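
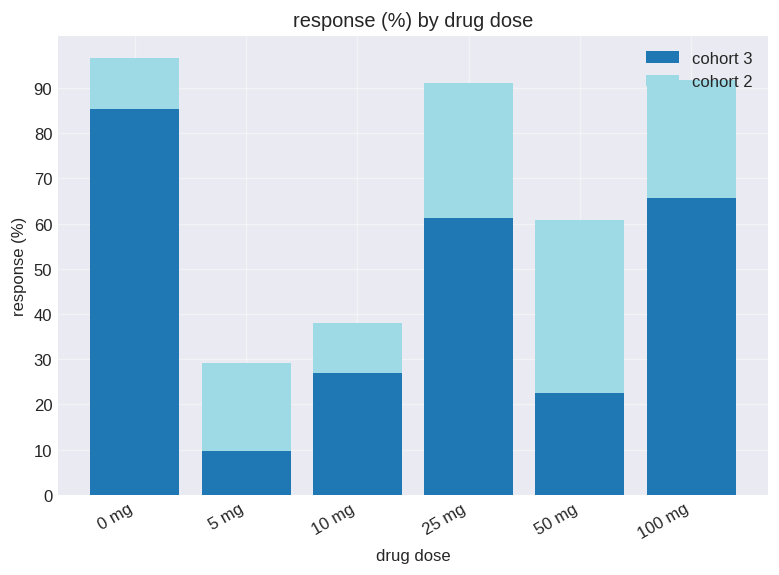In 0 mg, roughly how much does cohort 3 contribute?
≈ 90

cohort 3 top ≈ 90, bottom ≈ 0; segment ≈ 90.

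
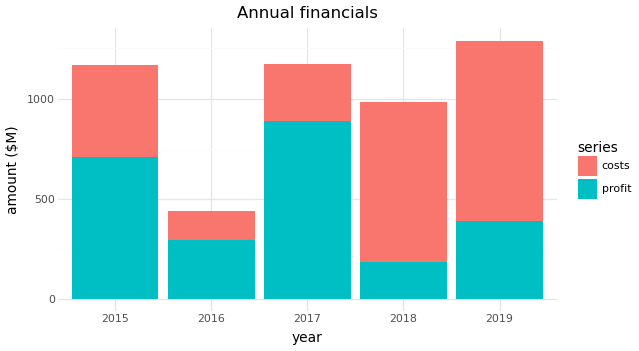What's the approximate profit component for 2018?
profit top ≈ 200, bottom ≈ 0; segment ≈ 200.

≈ 200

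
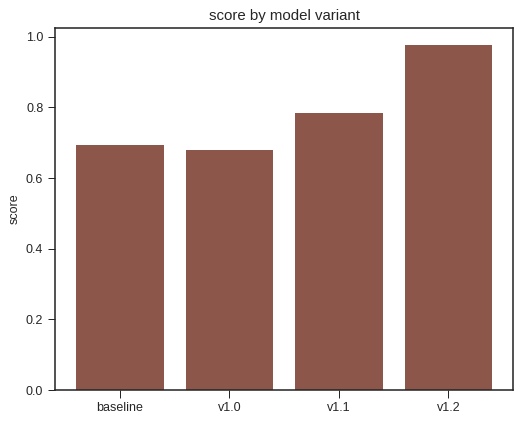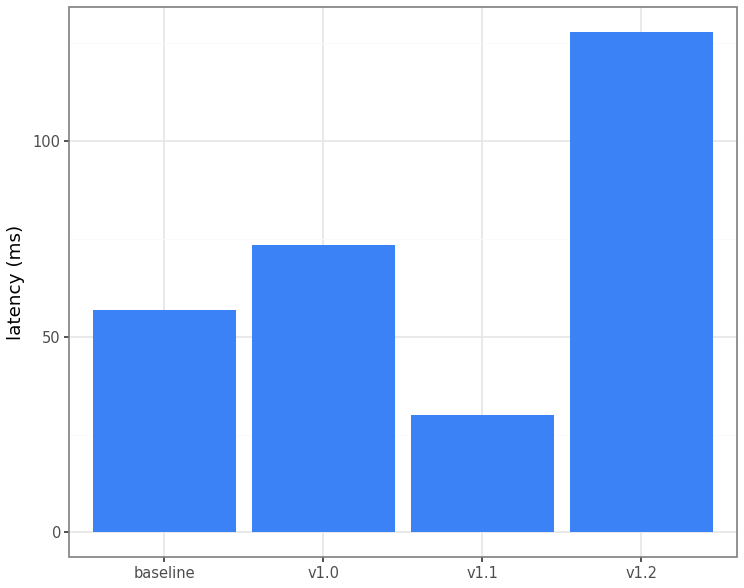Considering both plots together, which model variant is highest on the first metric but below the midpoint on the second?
Chart 2 median latency (ms) ≈ 60; below-median model variants: baseline, v1.1. Among those, v1.1 has the highest score (≈ 0.8).

v1.1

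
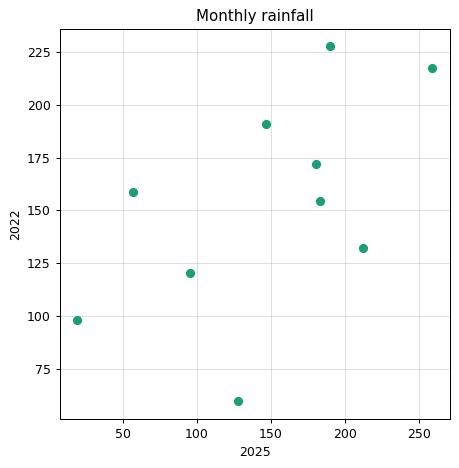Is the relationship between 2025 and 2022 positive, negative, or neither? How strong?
Points are positively correlated; moderate (|r| ≈ 0.6).

positive, moderate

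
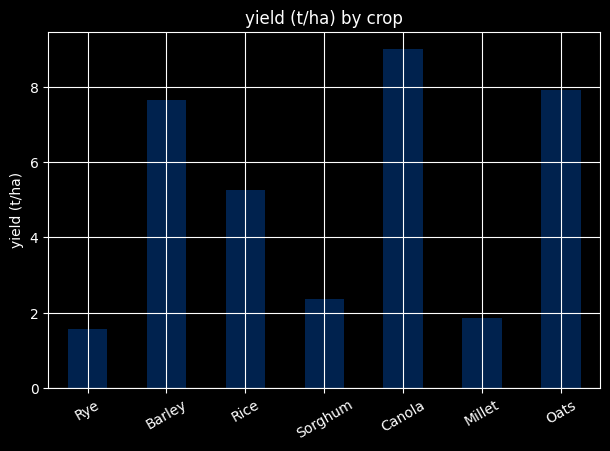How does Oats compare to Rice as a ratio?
Oats ≈ 8, Rice ≈ 5; 8/5 ≈ 1.6.

≈ 1.6×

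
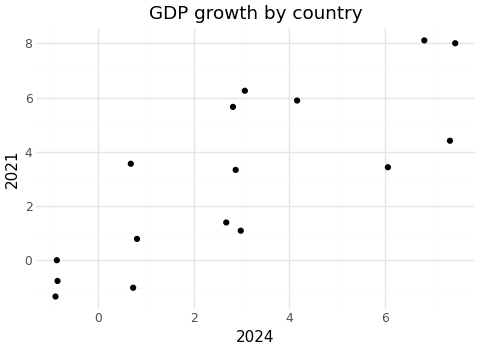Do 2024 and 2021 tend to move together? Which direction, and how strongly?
positive, strong

Points are positively correlated; strong (|r| ≈ 0.8).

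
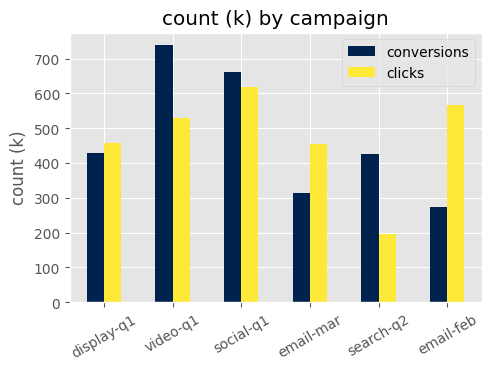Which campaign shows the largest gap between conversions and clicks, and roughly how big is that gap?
email-feb, ≈ 300 k

email-feb: conversions ≈ 300, clicks ≈ 600 → gap ≈ 300. Next-largest (search-q2) is only ≈ 200.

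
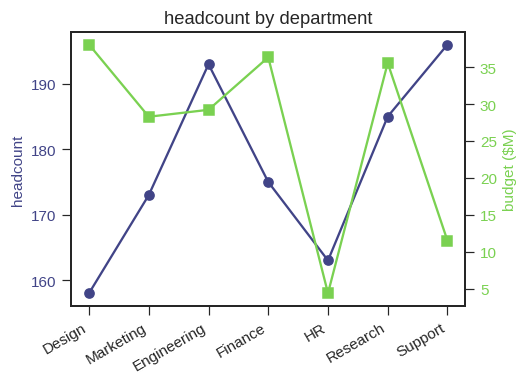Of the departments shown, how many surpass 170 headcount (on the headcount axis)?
Above 170: Marketing, Engineering, Finance, Research, Support.

5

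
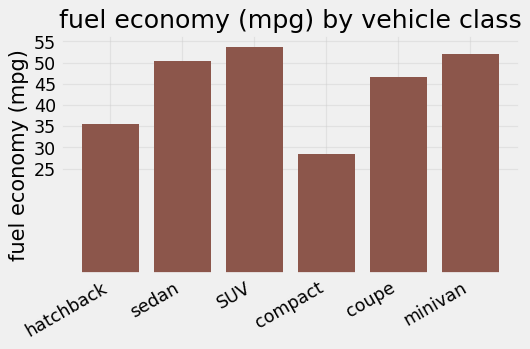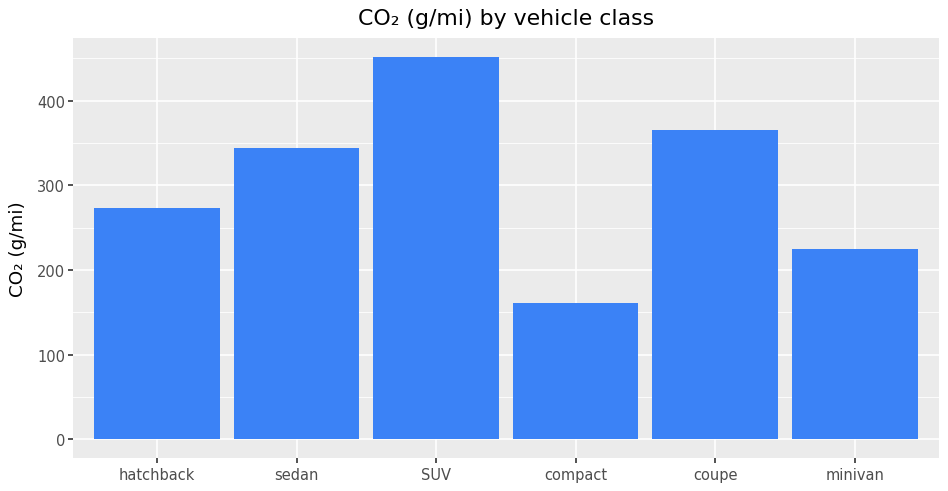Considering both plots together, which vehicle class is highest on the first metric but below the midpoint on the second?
Chart 2 median CO₂ (g/mi) ≈ 300; below-median vehicle classes: hatchback, compact, minivan. Among those, minivan has the highest fuel economy (mpg) (≈ 50).

minivan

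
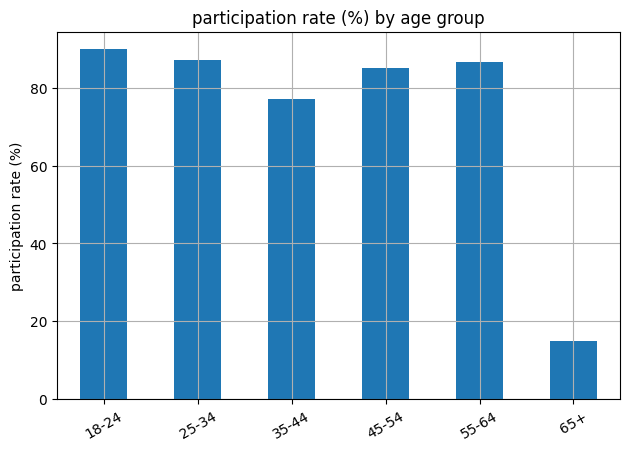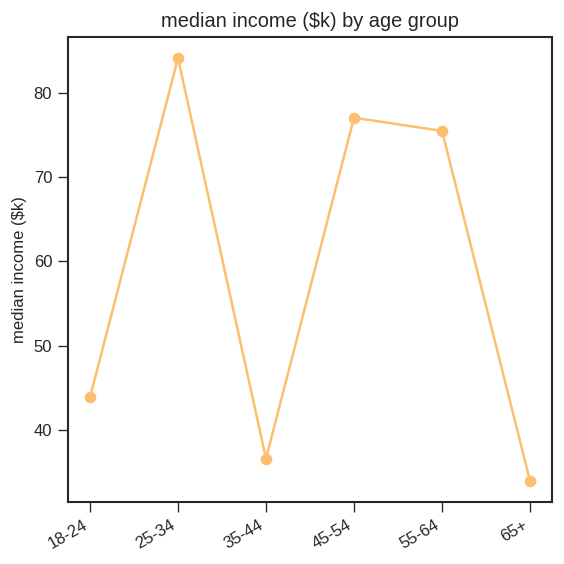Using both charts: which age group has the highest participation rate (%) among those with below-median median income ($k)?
Chart 2 median median income ($k) ≈ 60; below-median age groups: 18-24, 35-44, 65+. Among those, 18-24 has the highest participation rate (%) (≈ 90).

18-24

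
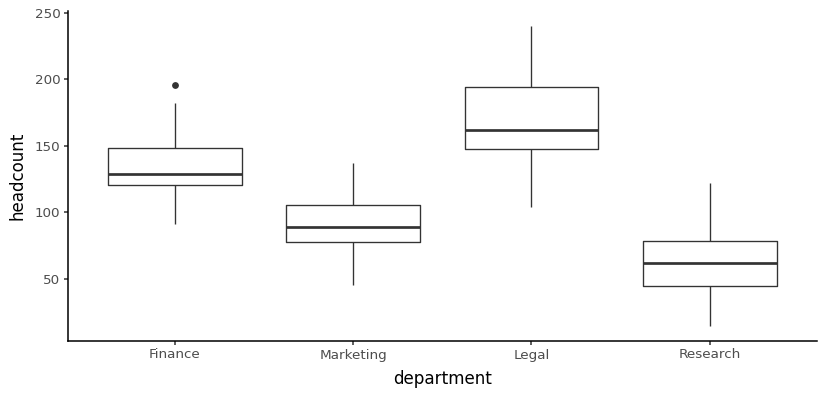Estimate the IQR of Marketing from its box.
≈ 30

Q3 ≈ 110, Q1 ≈ 80; IQR ≈ 30.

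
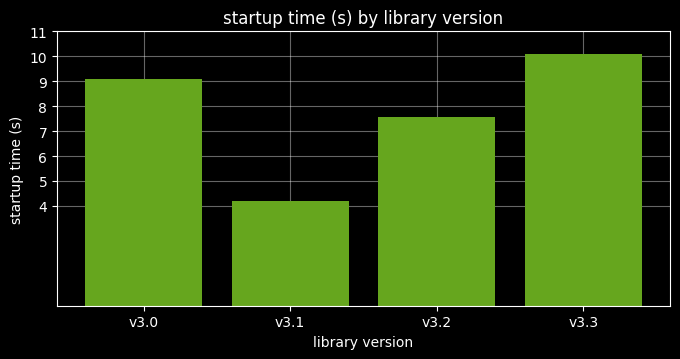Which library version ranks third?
Top 4: v3.3 ≈ 10, v3.0 ≈ 9, v3.2 ≈ 8, v3.1 ≈ 4.

v3.2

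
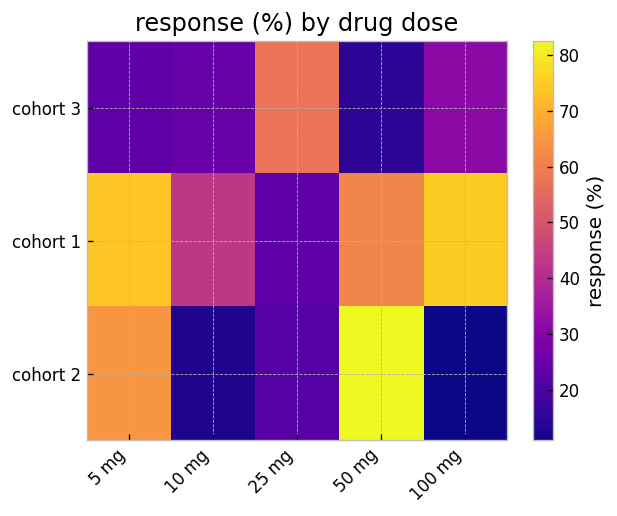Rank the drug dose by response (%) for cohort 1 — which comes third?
50 mg

Top 4 for cohort 1: 100 mg ≈ 80, 5 mg ≈ 70, 50 mg ≈ 60, 10 mg ≈ 40.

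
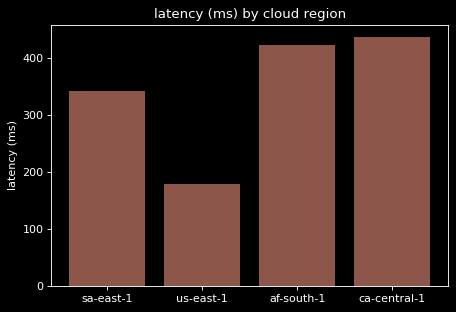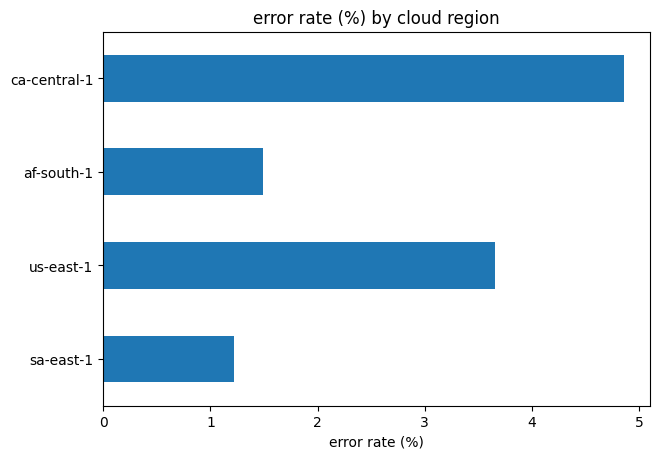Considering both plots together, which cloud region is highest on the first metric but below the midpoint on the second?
af-south-1

Chart 2 median error rate (%) ≈ 2.5; below-median cloud regions: sa-east-1, af-south-1. Among those, af-south-1 has the highest latency (ms) (≈ 400).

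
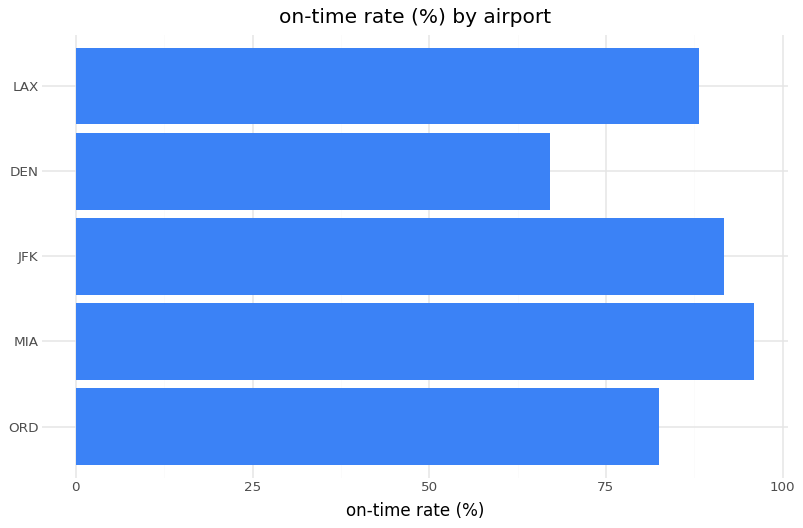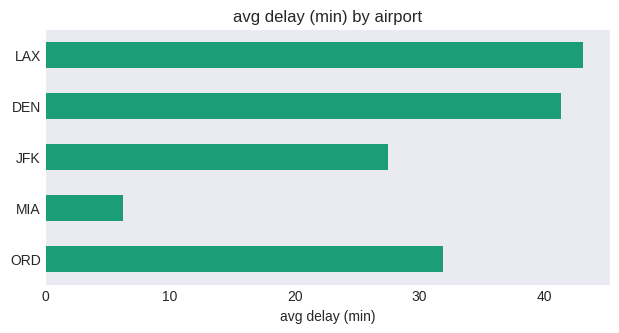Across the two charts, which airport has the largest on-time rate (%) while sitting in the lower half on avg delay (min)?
MIA

Chart 2 median avg delay (min) ≈ 30; below-median airports: MIA, JFK. Among those, MIA has the highest on-time rate (%) (≈ 100).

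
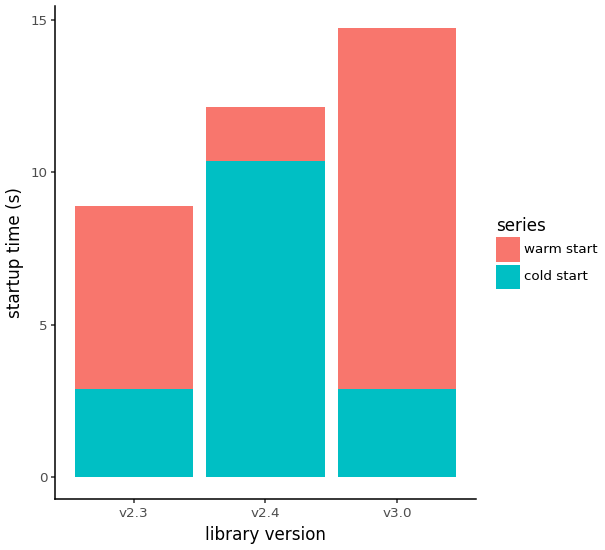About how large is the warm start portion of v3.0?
≈ 12

warm start top ≈ 14, bottom ≈ 2; segment ≈ 12.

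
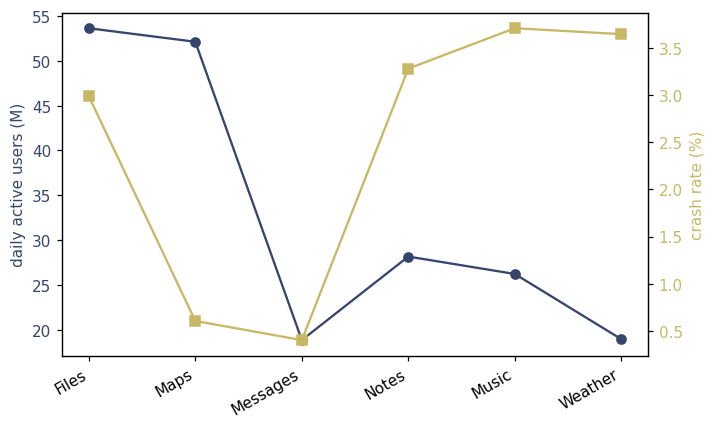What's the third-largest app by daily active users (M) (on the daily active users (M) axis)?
Top 4 (on the daily active users (M) axis): Files ≈ 55, Maps ≈ 50, Notes ≈ 30, Music ≈ 25.

Notes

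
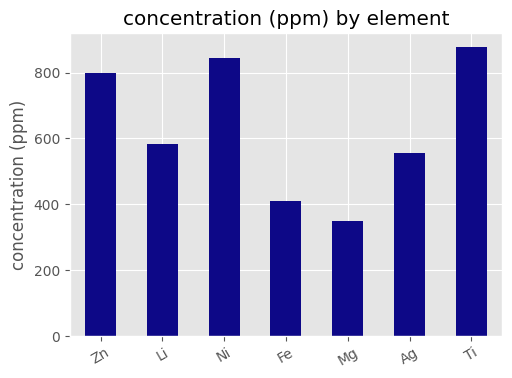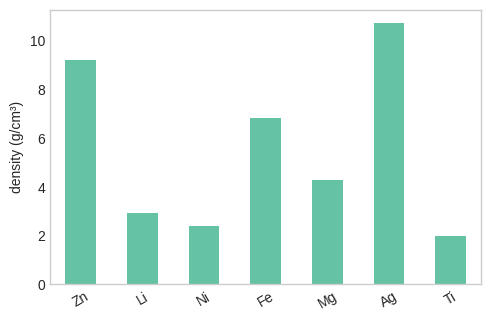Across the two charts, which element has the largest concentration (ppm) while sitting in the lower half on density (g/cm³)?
Ti

Chart 2 median density (g/cm³) ≈ 4; below-median elements: Li, Ni, Ti. Among those, Ti has the highest concentration (ppm) (≈ 900).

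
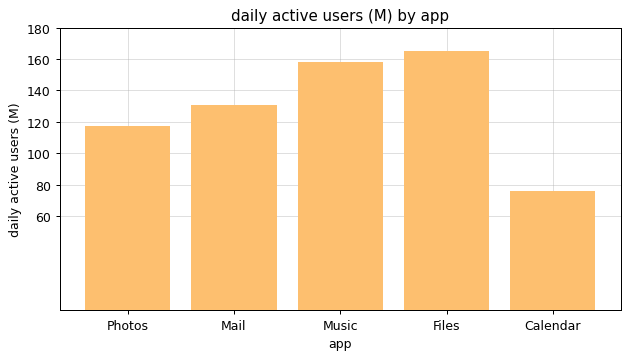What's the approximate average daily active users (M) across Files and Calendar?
(160 + 80) / 2 ≈ 120.

≈ 120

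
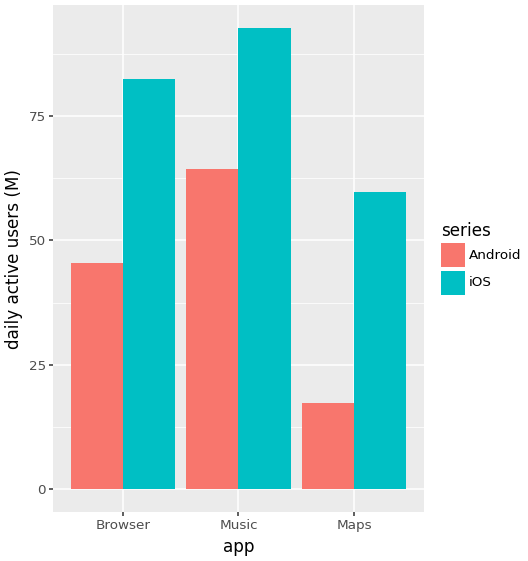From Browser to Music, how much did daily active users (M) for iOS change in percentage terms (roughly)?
≈ +12.5%

Browser ≈ 80, Music ≈ 90; (90 − 80) / 80 ≈ +12.5%.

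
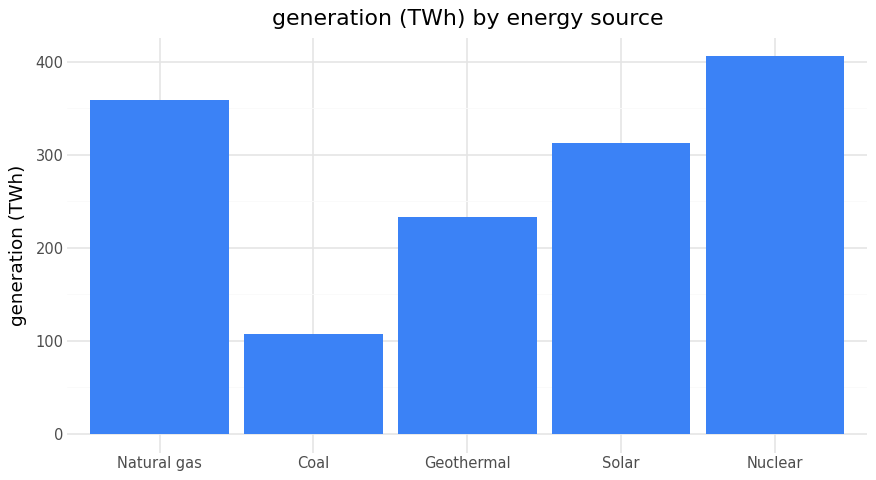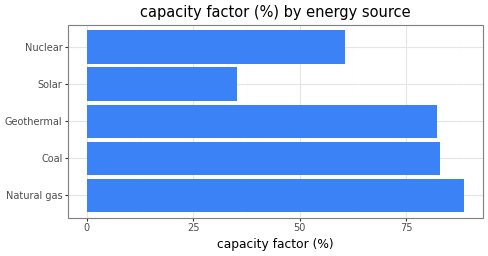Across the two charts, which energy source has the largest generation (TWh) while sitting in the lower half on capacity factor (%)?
Chart 2 median capacity factor (%) ≈ 80; below-median energy sources: Solar, Nuclear. Among those, Nuclear has the highest generation (TWh) (≈ 400).

Nuclear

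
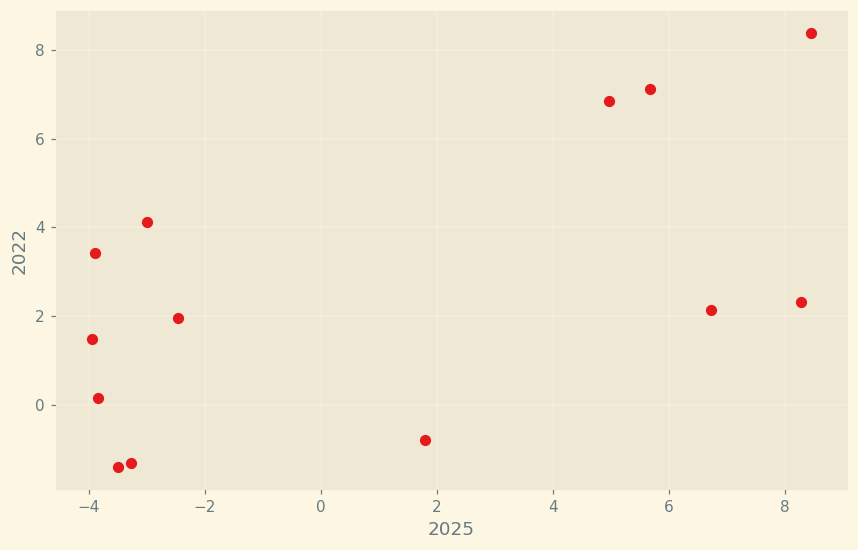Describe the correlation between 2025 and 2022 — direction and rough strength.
Points are positively correlated; moderate (|r| ≈ 0.6).

positive, moderate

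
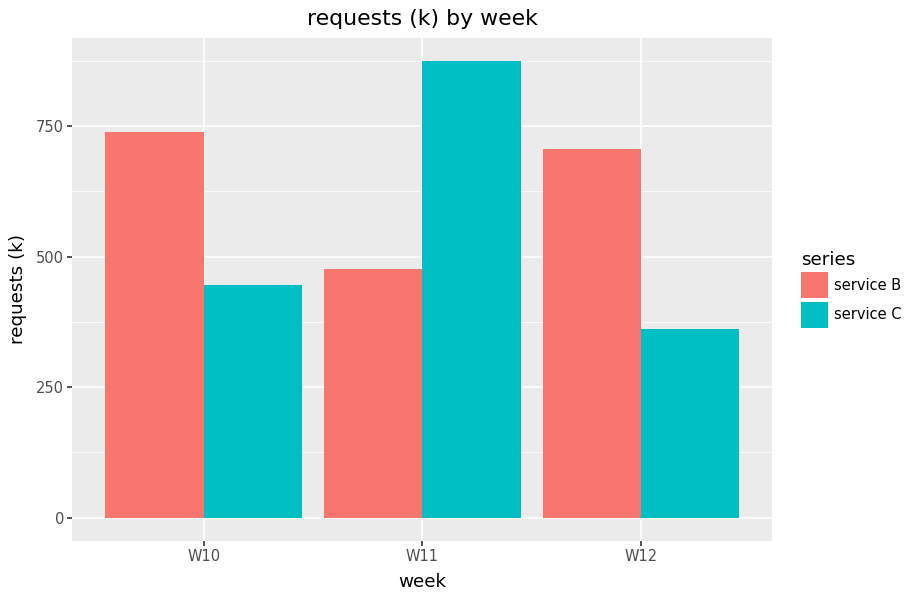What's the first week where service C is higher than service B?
W11

W10: service C ≈ 400 vs service B ≈ 700 (not yet); W11: service C ≈ 900 vs service B ≈ 500 (first crossover).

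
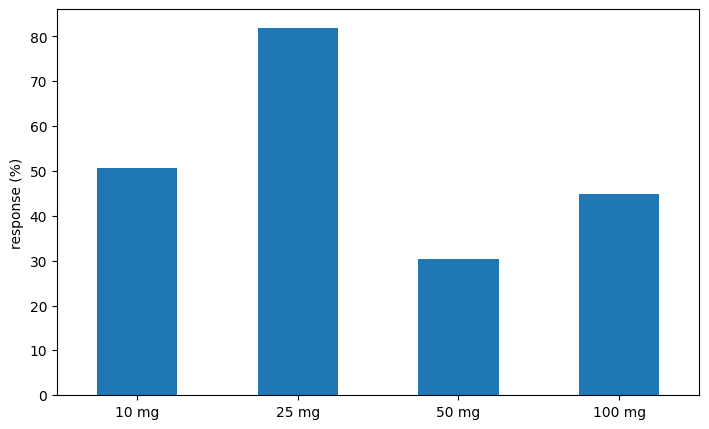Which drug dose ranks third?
100 mg

Top 4: 25 mg ≈ 80, 10 mg ≈ 50, 100 mg ≈ 40, 50 mg ≈ 30.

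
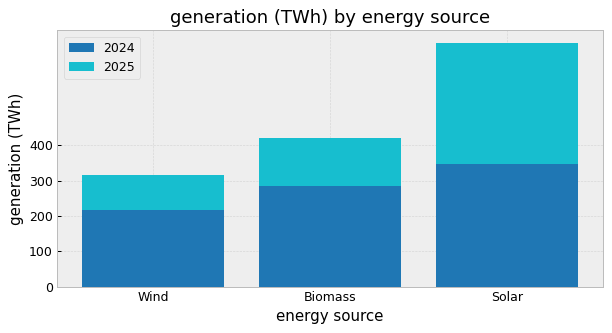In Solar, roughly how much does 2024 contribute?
≈ 300

2024 top ≈ 300, bottom ≈ 0; segment ≈ 300.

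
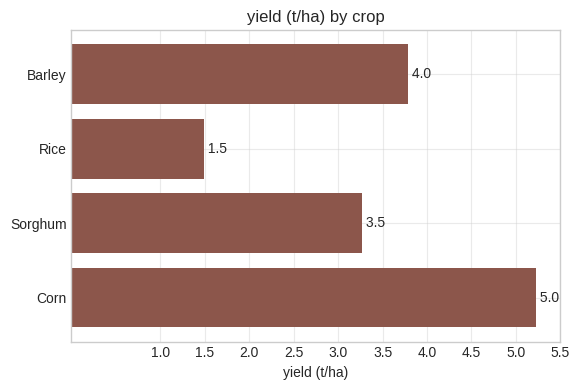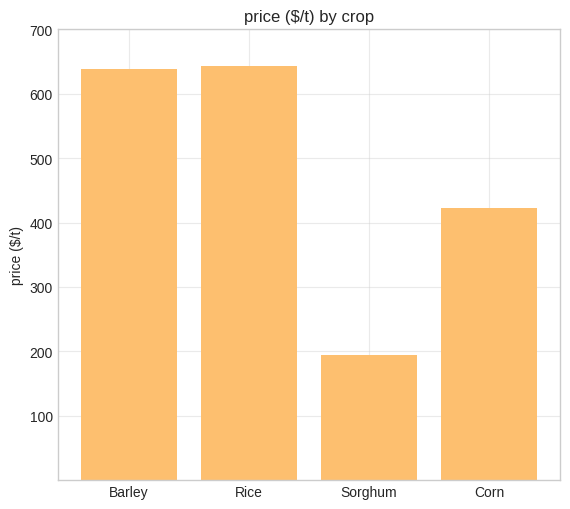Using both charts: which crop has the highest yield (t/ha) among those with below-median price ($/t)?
Chart 2 median price ($/t) ≈ 500; below-median crops: Sorghum, Corn. Among those, Corn has the highest yield (t/ha) (≈ 5).

Corn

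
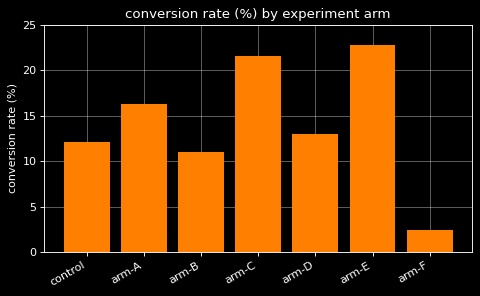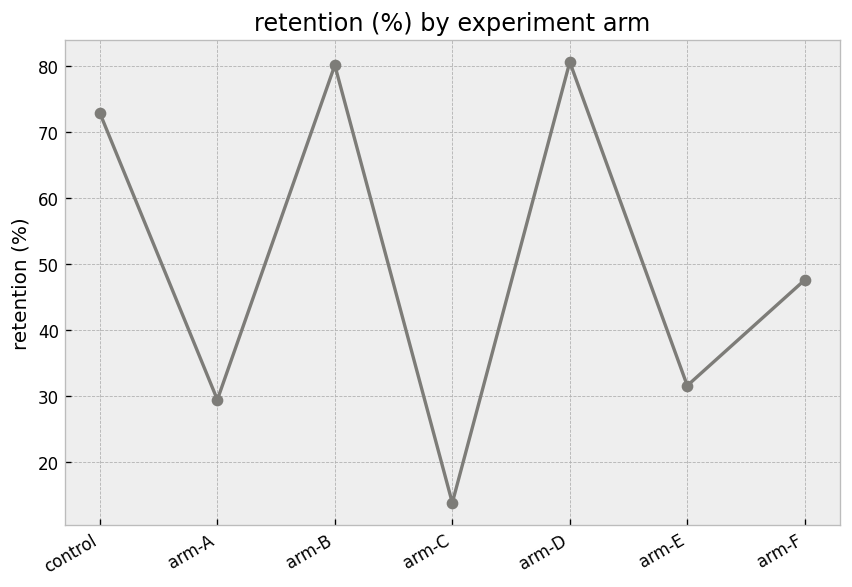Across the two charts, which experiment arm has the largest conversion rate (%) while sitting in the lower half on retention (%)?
arm-E

Chart 2 median retention (%) ≈ 50; below-median experiment arms: arm-A, arm-C, arm-E. Among those, arm-E has the highest conversion rate (%) (≈ 25).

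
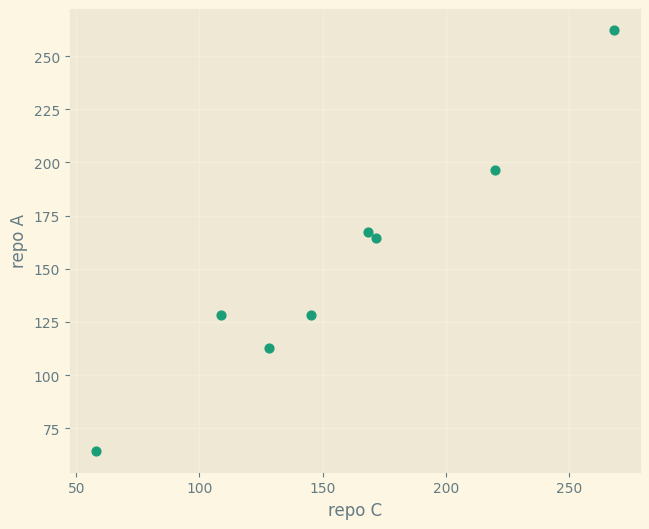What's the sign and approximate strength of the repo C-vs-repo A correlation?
positive, strong

Points are positively correlated; strong (|r| ≈ 1.0).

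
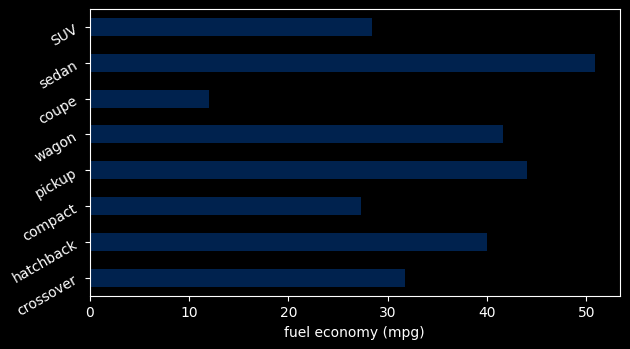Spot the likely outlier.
coupe ≈ 10; the rest sit between ≈ 25 and ≈ 50.

coupe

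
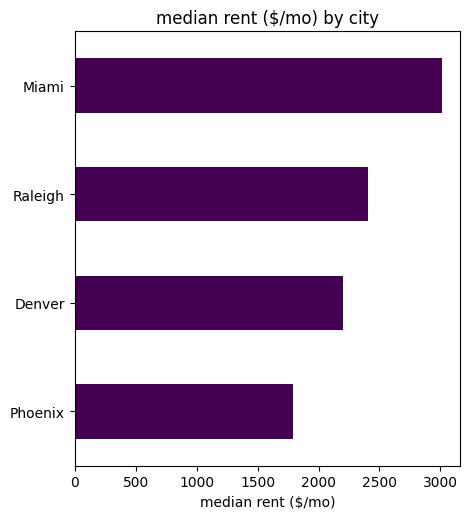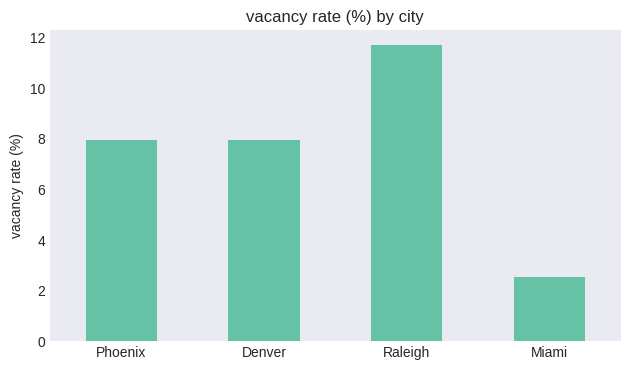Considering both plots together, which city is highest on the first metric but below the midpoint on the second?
Miami

Chart 2 median vacancy rate (%) ≈ 8; below-median cities: Denver, Miami. Among those, Miami has the highest median rent ($/mo) (≈ 3000).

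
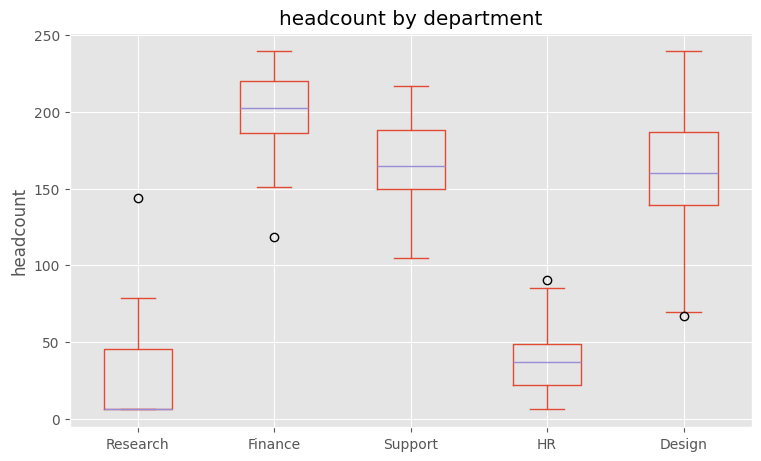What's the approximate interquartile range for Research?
Q3 ≈ 40, Q1 ≈ 0; IQR ≈ 40.

≈ 40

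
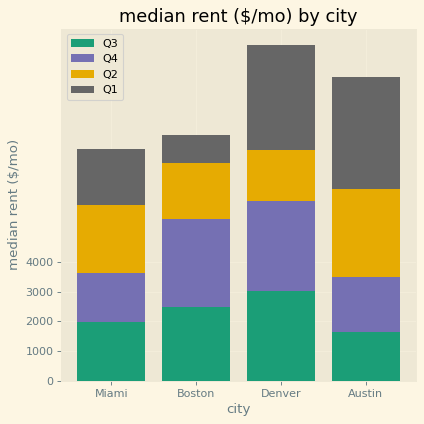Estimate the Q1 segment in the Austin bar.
Q1 top ≈ 10000, bottom ≈ 6000; segment ≈ 4000.

≈ 4000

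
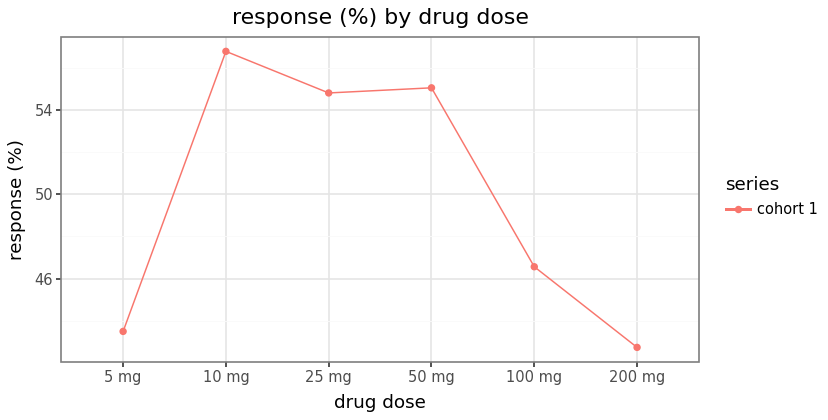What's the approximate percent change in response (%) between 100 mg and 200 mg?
≈ -8.7%

100 mg ≈ 46, 200 mg ≈ 42; (42 − 46) / 46 ≈ -8.7%.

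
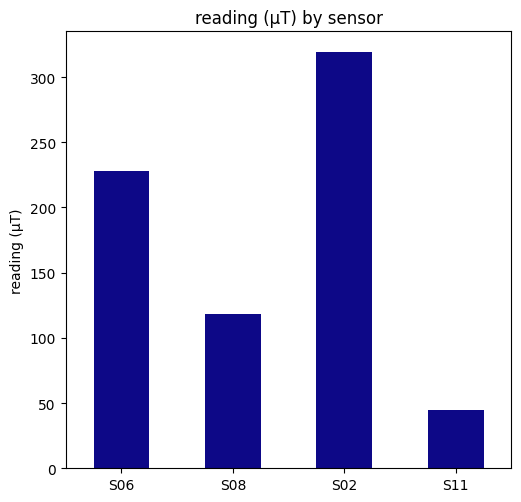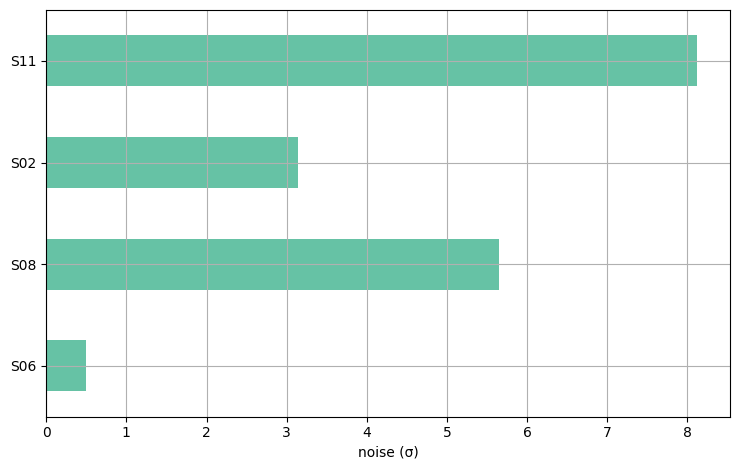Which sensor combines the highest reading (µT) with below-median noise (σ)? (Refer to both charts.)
S02

Chart 2 median noise (σ) ≈ 4; below-median sensors: S06, S02. Among those, S02 has the highest reading (µT) (≈ 300).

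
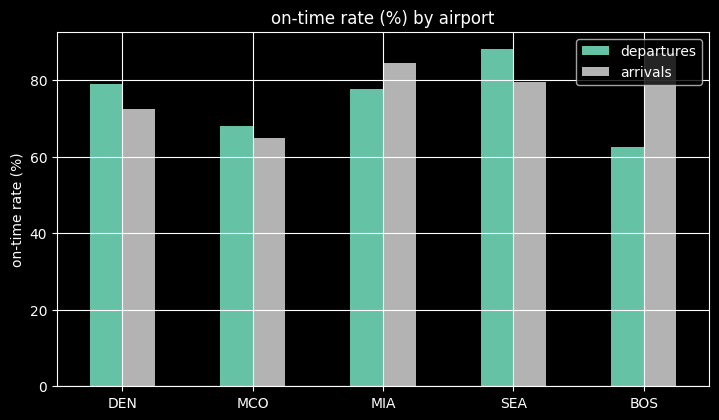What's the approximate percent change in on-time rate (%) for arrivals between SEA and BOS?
≈ +12.5%

SEA ≈ 80, BOS ≈ 90; (90 − 80) / 80 ≈ +12.5%.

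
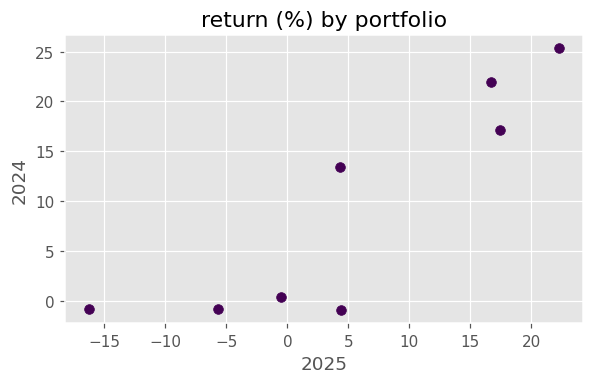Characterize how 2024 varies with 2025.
positive, strong

Points are positively correlated; strong (|r| ≈ 0.9).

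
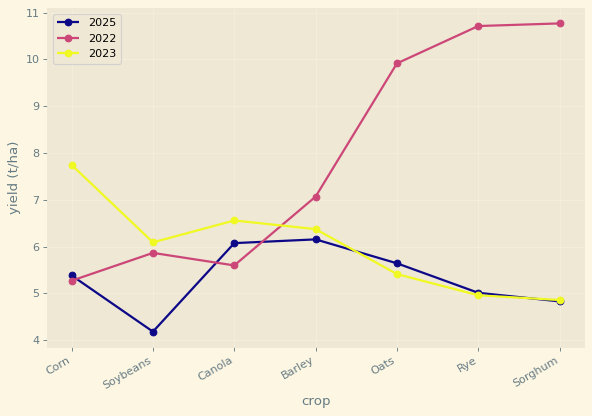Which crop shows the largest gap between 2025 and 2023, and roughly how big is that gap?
Corn: 2025 ≈ 5, 2023 ≈ 8 → gap ≈ 3. Next-largest (Soybeans) is only ≈ 2.

Corn, ≈ 3 t/ha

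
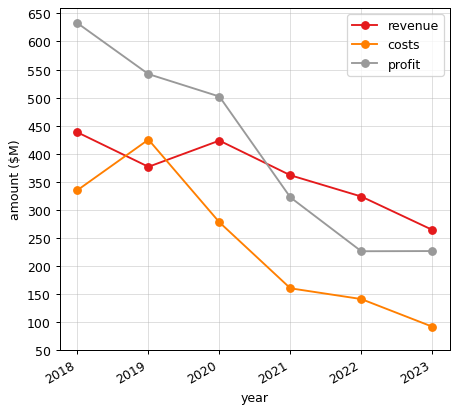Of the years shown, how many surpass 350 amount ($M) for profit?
Above 350: 2018, 2019, 2020.

3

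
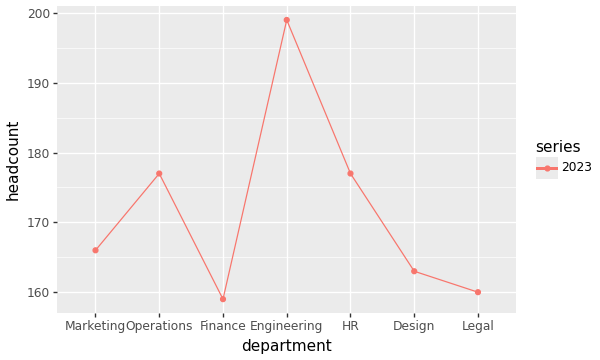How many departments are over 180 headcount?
1

Above 180: Engineering.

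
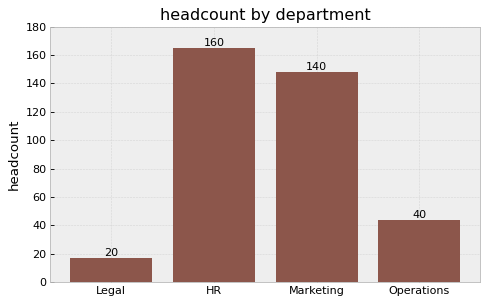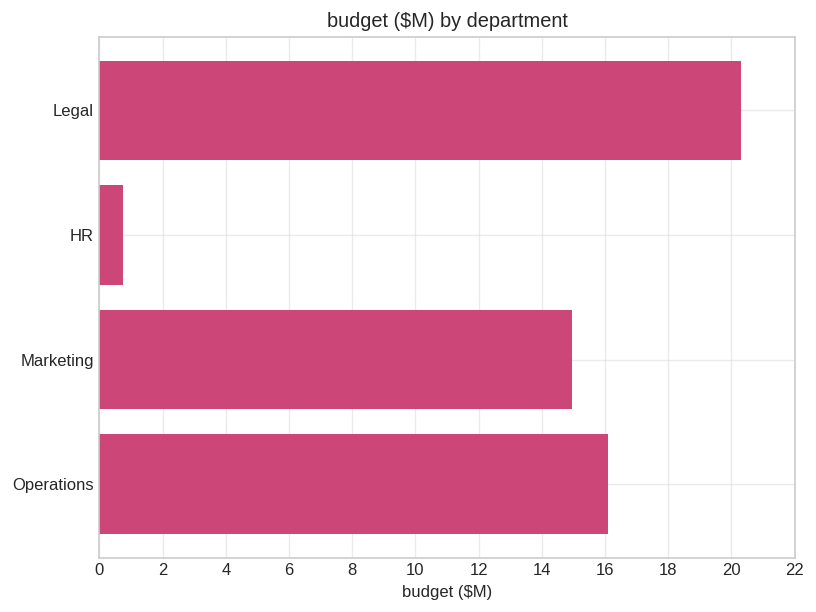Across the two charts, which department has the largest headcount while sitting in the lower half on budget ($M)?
Chart 2 median budget ($M) ≈ 16; below-median departments: HR, Marketing. Among those, HR has the highest headcount (≈ 160).

HR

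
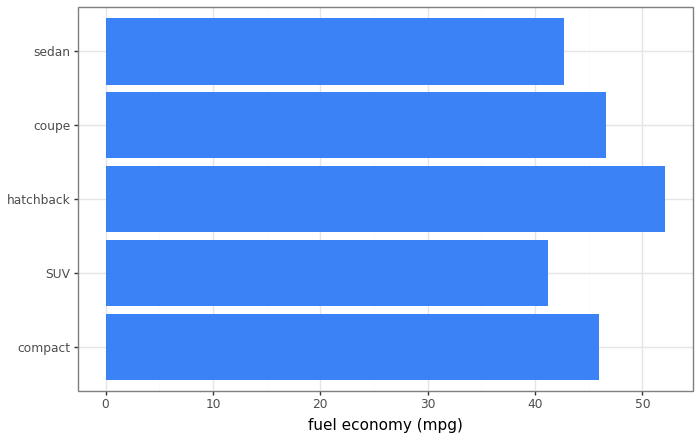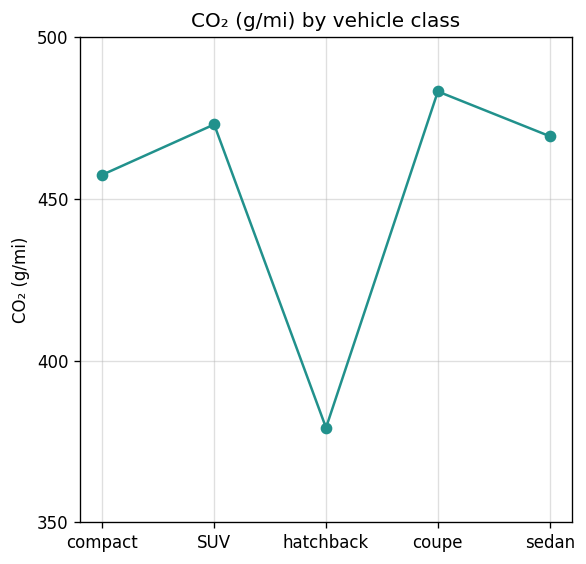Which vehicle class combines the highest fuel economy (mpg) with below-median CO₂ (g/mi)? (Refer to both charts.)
Chart 2 median CO₂ (g/mi) ≈ 450; below-median vehicle classes: compact, hatchback. Among those, hatchback has the highest fuel economy (mpg) (≈ 50).

hatchback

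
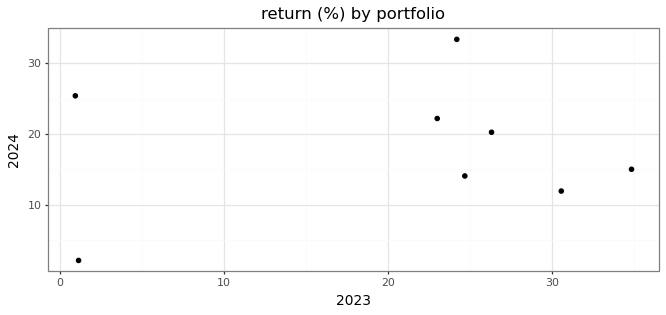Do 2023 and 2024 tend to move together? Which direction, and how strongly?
Points are roughly uncorrelated; weak (|r| ≈ 0.1).

no clear correlation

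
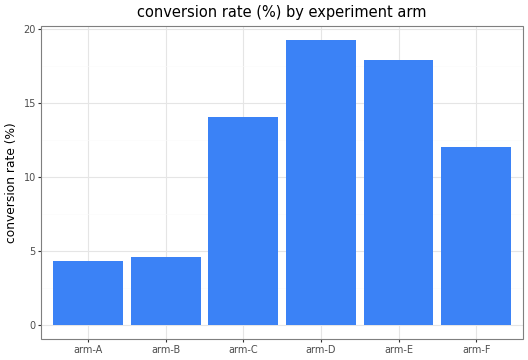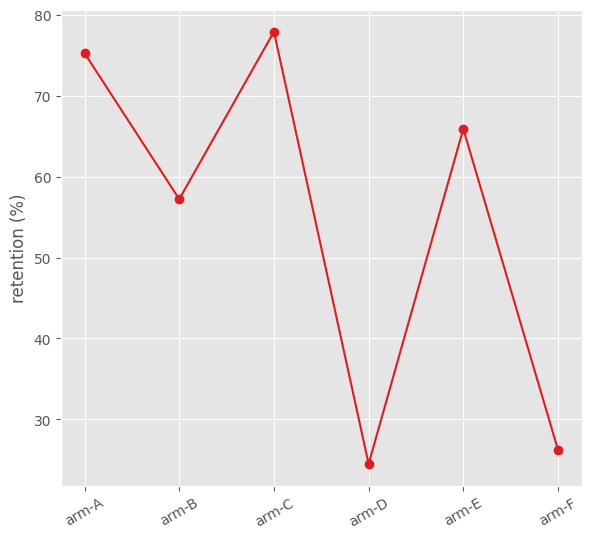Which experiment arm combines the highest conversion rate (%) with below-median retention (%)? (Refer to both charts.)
Chart 2 median retention (%) ≈ 60; below-median experiment arms: arm-B, arm-D, arm-F. Among those, arm-D has the highest conversion rate (%) (≈ 20).

arm-D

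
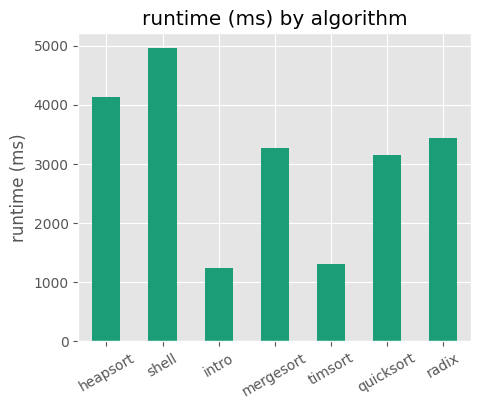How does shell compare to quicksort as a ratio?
≈ 1.67×

shell ≈ 5000, quicksort ≈ 3000; 5000/3000 ≈ 1.67.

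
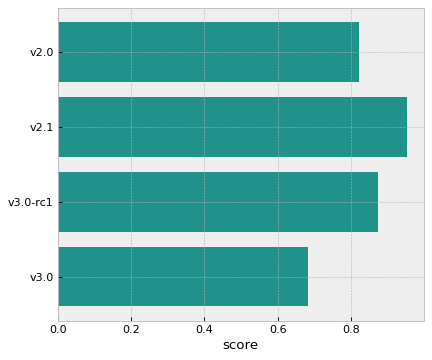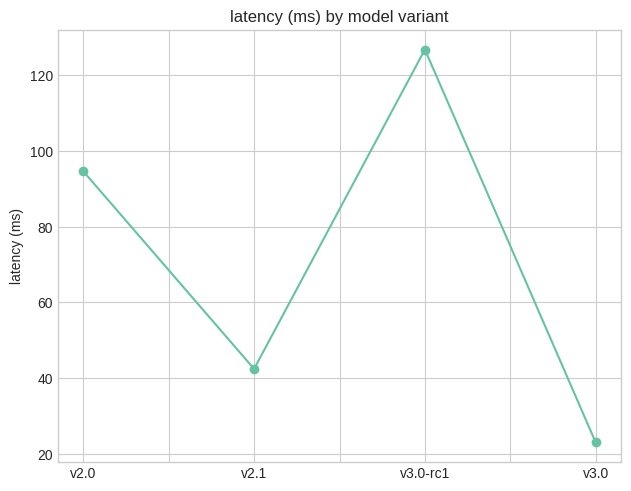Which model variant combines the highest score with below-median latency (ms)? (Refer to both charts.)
v2.1

Chart 2 median latency (ms) ≈ 60; below-median model variants: v2.1, v3.0. Among those, v2.1 has the highest score (≈ 1).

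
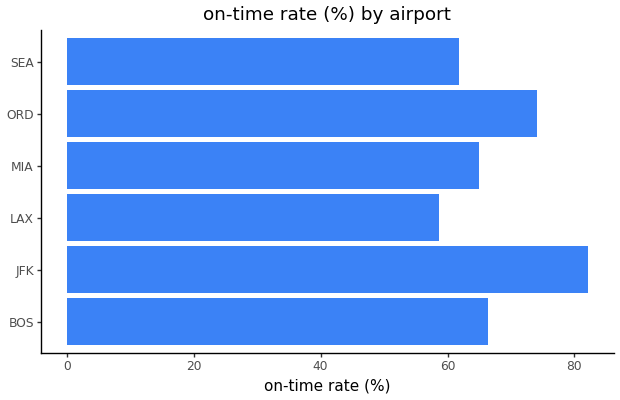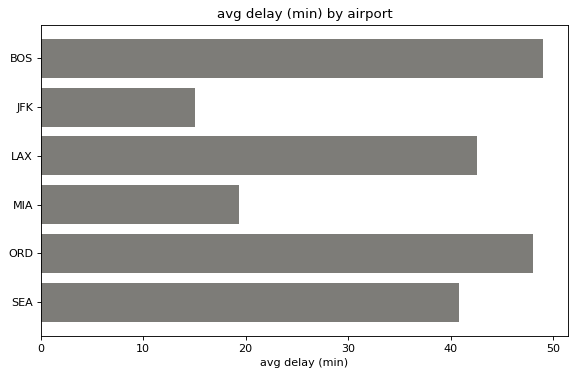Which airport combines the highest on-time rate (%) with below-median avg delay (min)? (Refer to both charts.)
Chart 2 median avg delay (min) ≈ 40; below-median airports: JFK, MIA, SEA. Among those, JFK has the highest on-time rate (%) (≈ 80).

JFK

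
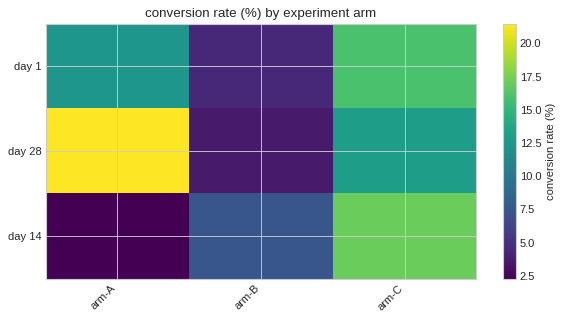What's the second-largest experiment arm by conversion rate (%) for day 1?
arm-A

Top 3 for day 1: arm-C ≈ 16, arm-A ≈ 12, arm-B ≈ 4.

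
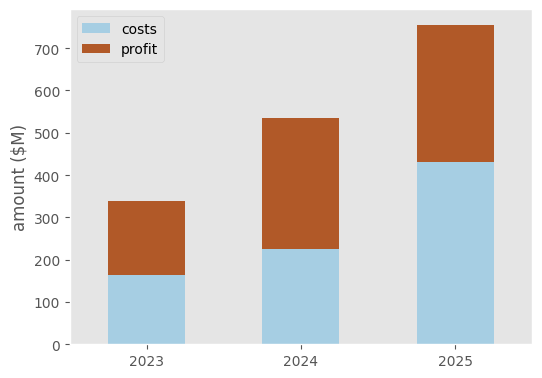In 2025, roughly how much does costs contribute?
costs top ≈ 400, bottom ≈ 0; segment ≈ 400.

≈ 400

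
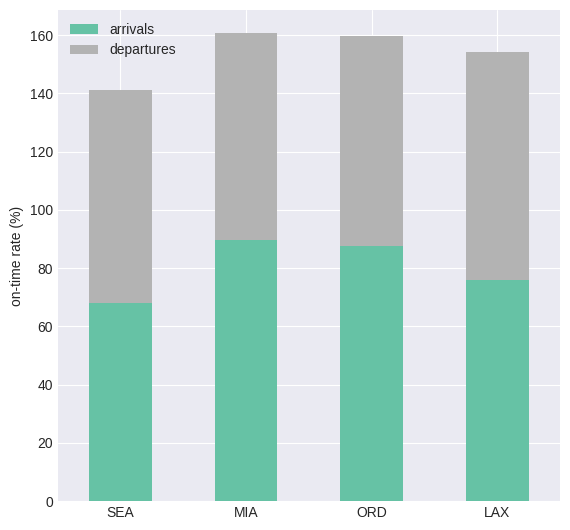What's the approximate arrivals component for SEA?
≈ 60

arrivals top ≈ 60, bottom ≈ 0; segment ≈ 60.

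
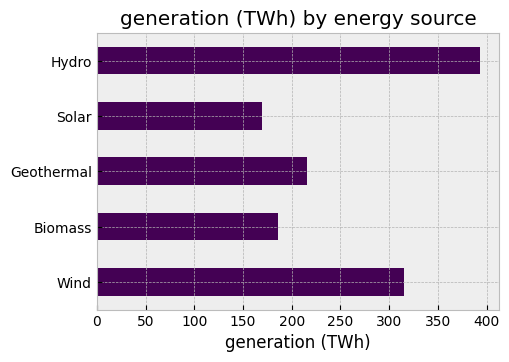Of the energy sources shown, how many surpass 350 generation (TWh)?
1

Above 350: Hydro.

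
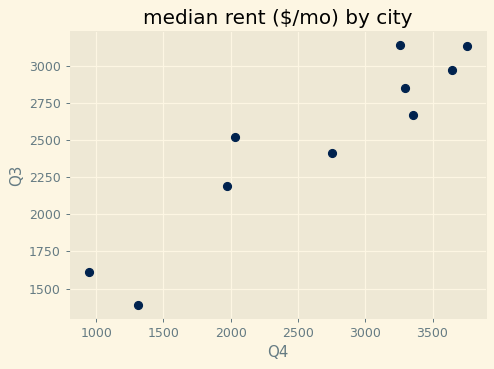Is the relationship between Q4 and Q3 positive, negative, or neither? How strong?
Points are positively correlated; strong (|r| ≈ 0.9).

positive, strong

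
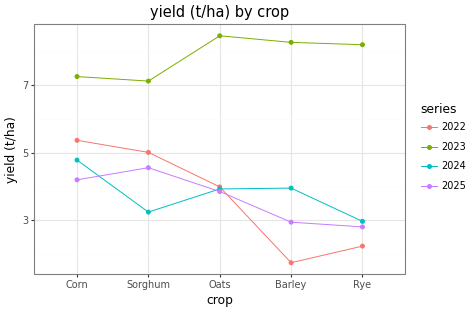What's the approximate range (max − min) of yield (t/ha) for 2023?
Max Oats ≈ 8, min Sorghum ≈ 7; range ≈ 1.

≈ 1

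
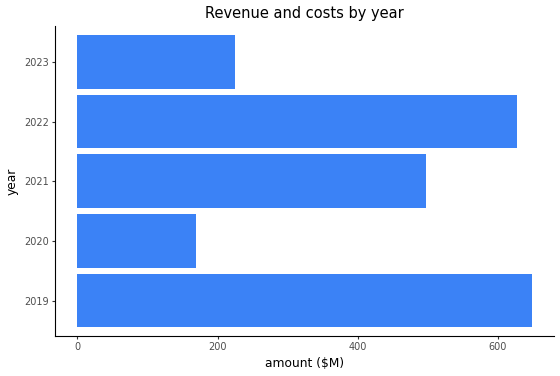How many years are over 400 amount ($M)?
3

Above 400: 2019, 2021, 2022.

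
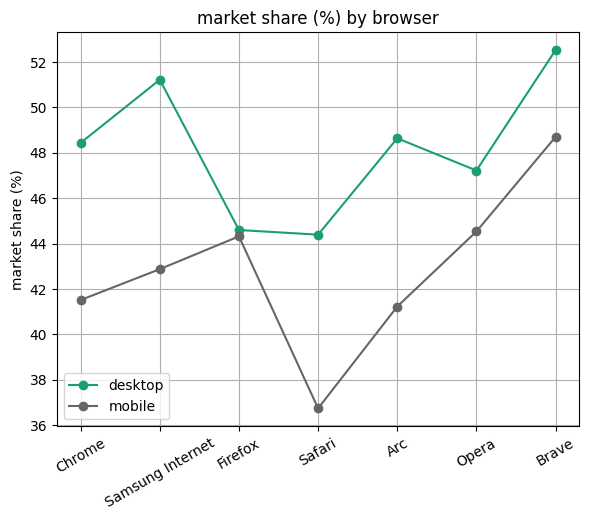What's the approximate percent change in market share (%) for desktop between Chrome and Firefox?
Chrome ≈ 48, Firefox ≈ 44; (44 − 48) / 48 ≈ -8.3%.

≈ -8.3%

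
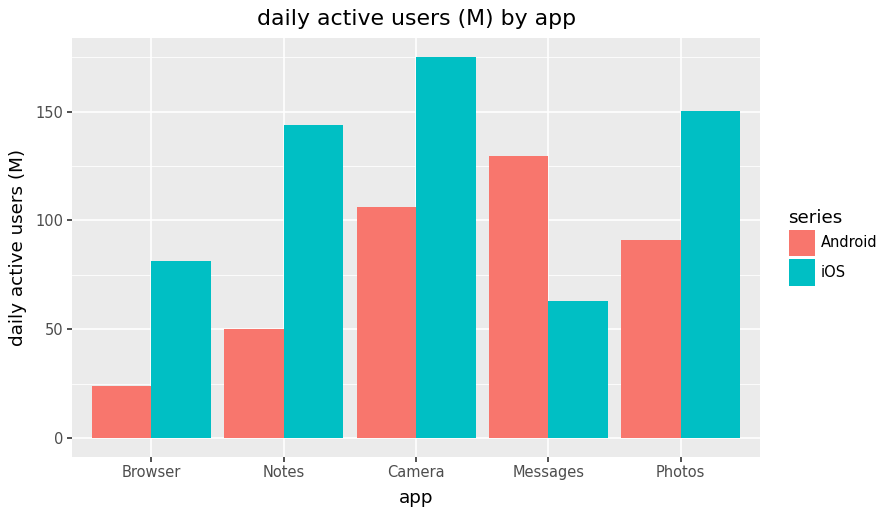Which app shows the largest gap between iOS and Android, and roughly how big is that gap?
Notes: iOS ≈ 140, Android ≈ 40 → gap ≈ 100. Next-largest (Camera) is only ≈ 80.

Notes, ≈ 100 M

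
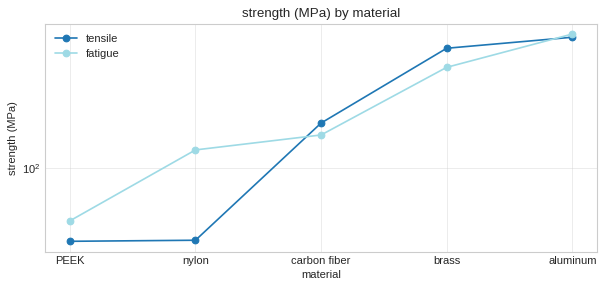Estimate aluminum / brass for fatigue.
≈ 1.43×

aluminum ≈ 500, brass ≈ 350; 500/350 ≈ 1.43.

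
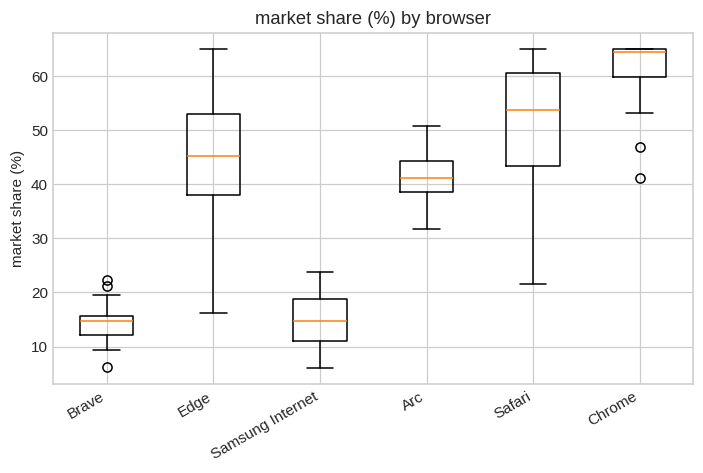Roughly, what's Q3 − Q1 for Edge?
Q3 ≈ 55, Q1 ≈ 40; IQR ≈ 15.

≈ 15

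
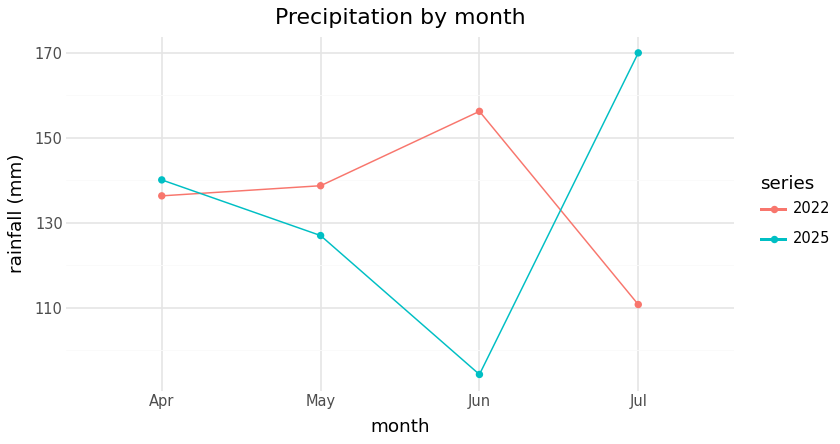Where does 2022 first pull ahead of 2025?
May

Apr: 2022 ≈ 140 vs 2025 ≈ 140 (not yet); May: 2022 ≈ 140 vs 2025 ≈ 130 (first crossover).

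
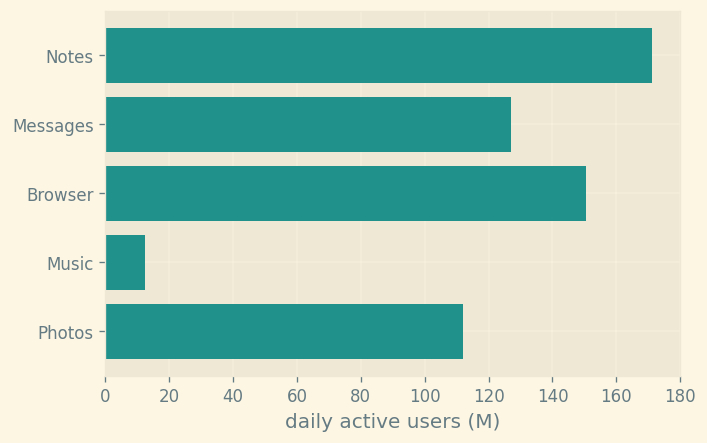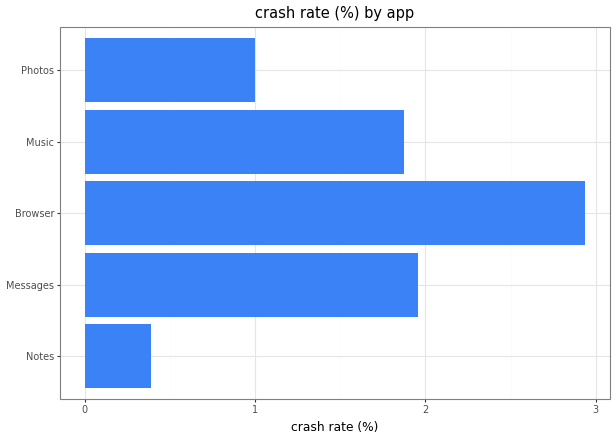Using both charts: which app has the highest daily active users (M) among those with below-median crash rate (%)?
Notes

Chart 2 median crash rate (%) ≈ 2; below-median apps: Notes, Photos. Among those, Notes has the highest daily active users (M) (≈ 180).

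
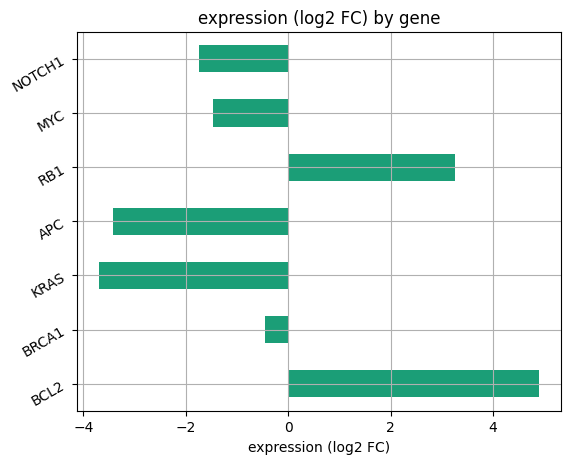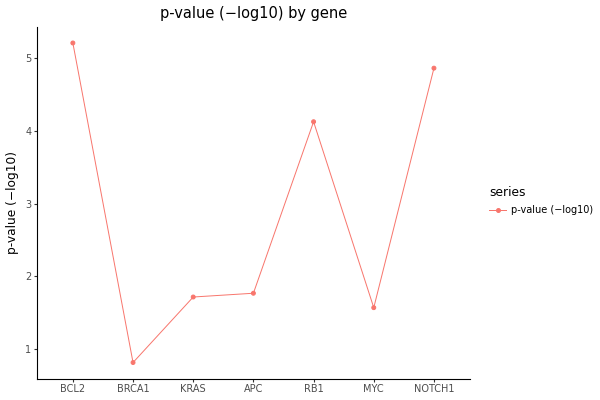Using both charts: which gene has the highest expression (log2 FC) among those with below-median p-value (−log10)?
BRCA1

Chart 2 median p-value (−log10) ≈ 2; below-median genes: BRCA1, KRAS, MYC. Among those, BRCA1 has the highest expression (log2 FC) (≈ -0.5).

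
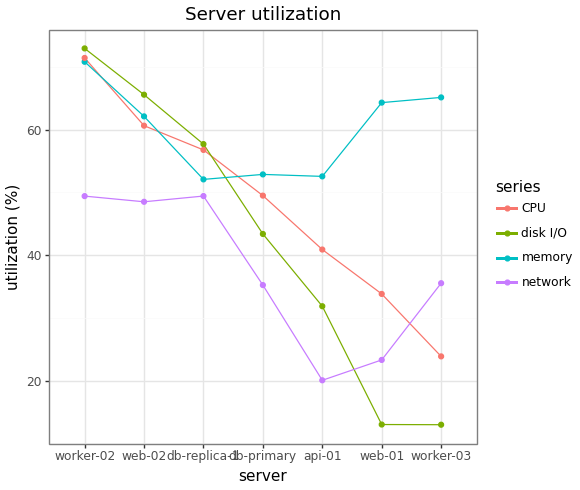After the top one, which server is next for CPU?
Top 3 for CPU: worker-02 ≈ 70, web-02 ≈ 60, db-replica-1 ≈ 55.

web-02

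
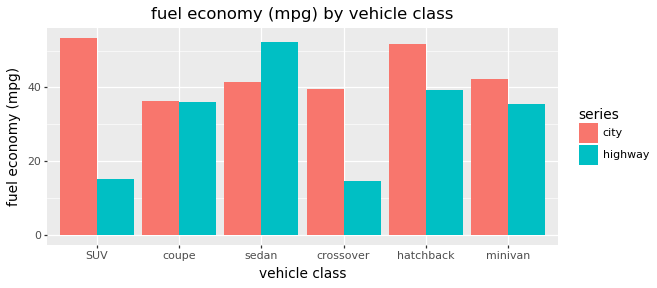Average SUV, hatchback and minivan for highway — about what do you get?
(15 + 40 + 35) / 3 ≈ 30.

≈ 30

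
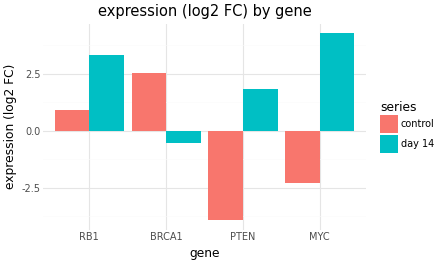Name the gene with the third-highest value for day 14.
Top 4 for day 14: MYC ≈ 4, RB1 ≈ 3, PTEN ≈ 2, BRCA1 ≈ -1.

PTEN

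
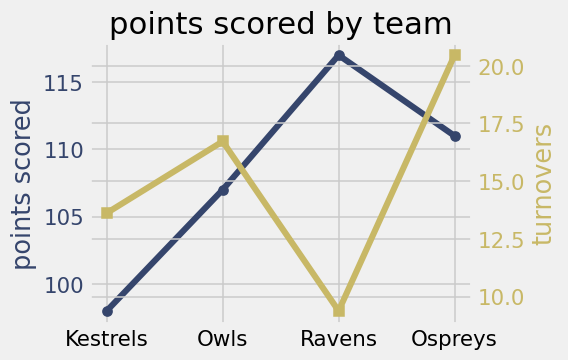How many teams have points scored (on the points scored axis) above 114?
Above 114: Ravens.

1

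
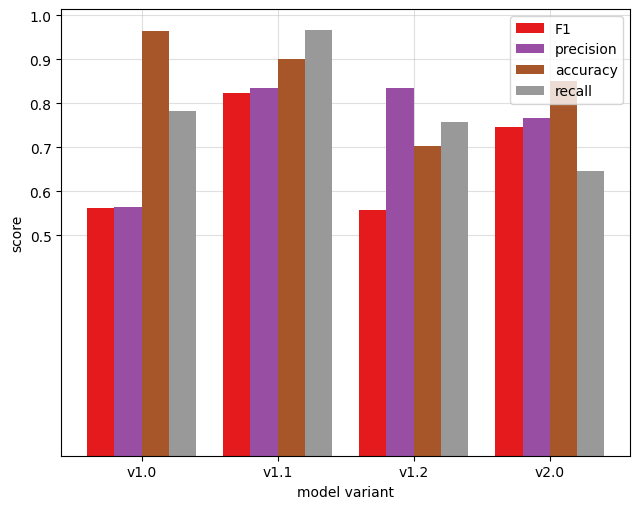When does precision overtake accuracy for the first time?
v1.2

v1.1: precision ≈ 0.8 vs accuracy ≈ 0.9 (not yet); v1.2: precision ≈ 0.8 vs accuracy ≈ 0.7 (first crossover).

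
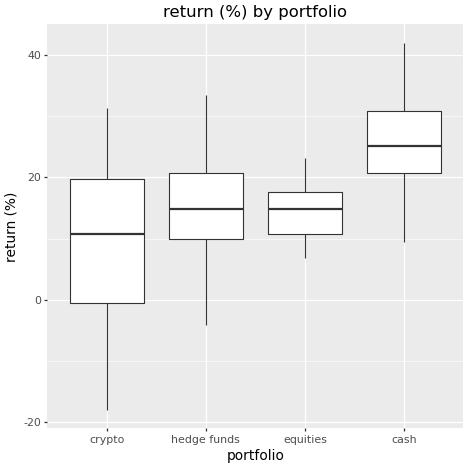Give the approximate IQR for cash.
≈ 10

Q3 ≈ 30, Q1 ≈ 20; IQR ≈ 10.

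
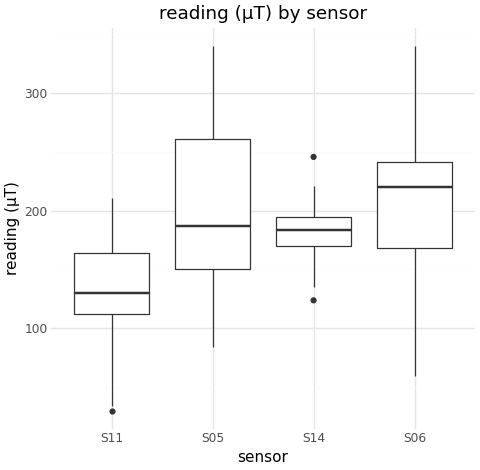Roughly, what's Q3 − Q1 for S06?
≈ 70

Q3 ≈ 240, Q1 ≈ 170; IQR ≈ 70.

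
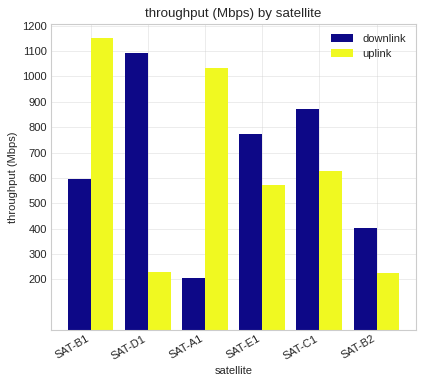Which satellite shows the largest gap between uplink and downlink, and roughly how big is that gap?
SAT-D1: uplink ≈ 200, downlink ≈ 1100 → gap ≈ 900. Next-largest (SAT-A1) is only ≈ 800.

SAT-D1, ≈ 900 Mbps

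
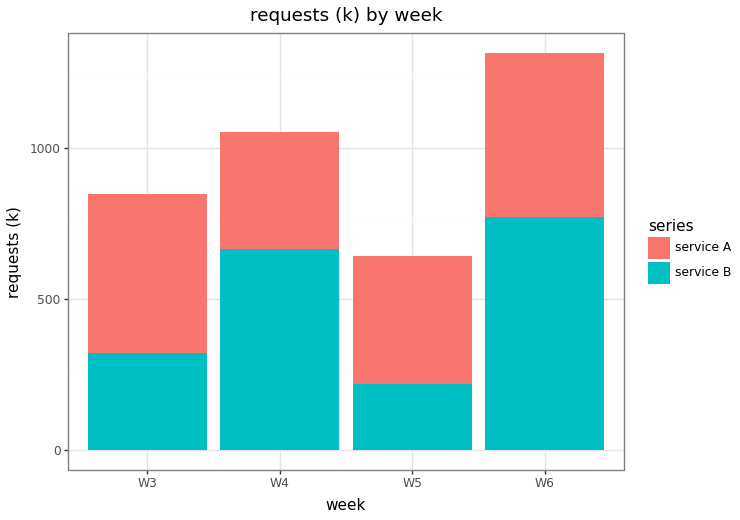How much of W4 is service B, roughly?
≈ 600

service B top ≈ 600, bottom ≈ 0; segment ≈ 600.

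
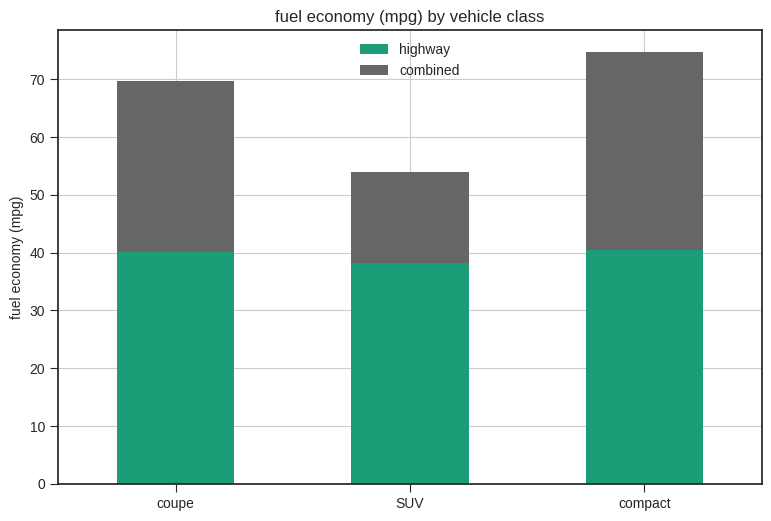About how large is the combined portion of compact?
≈ 30

combined top ≈ 70, bottom ≈ 40; segment ≈ 30.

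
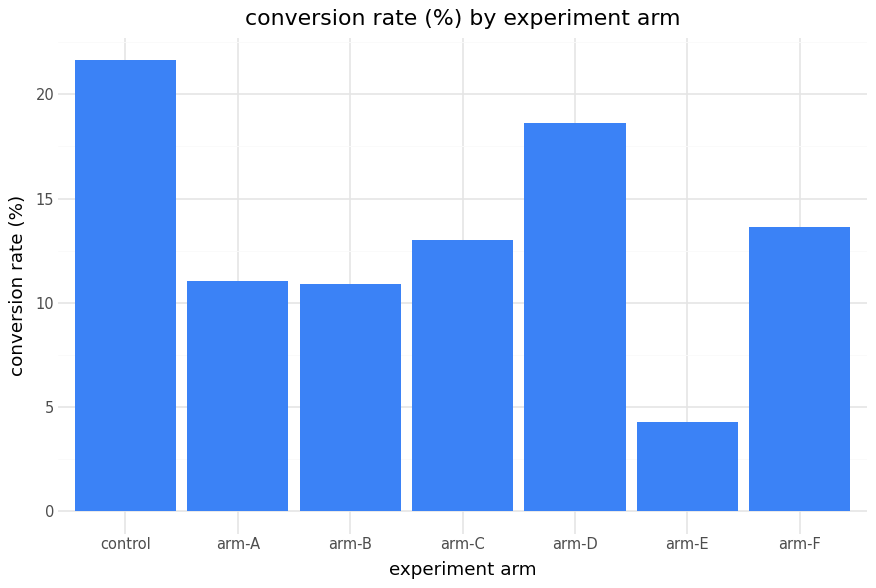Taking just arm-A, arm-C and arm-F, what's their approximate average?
≈ 13

(12 + 14 + 14) / 3 ≈ 13.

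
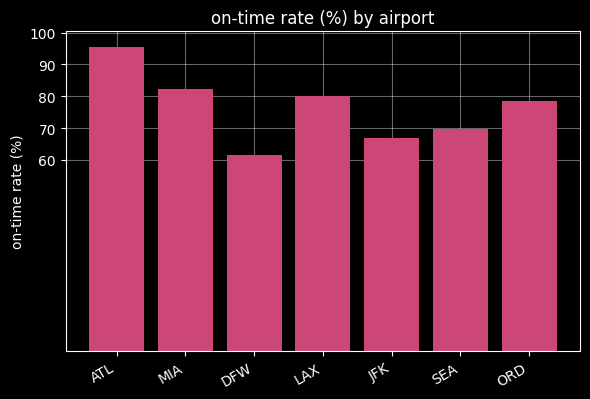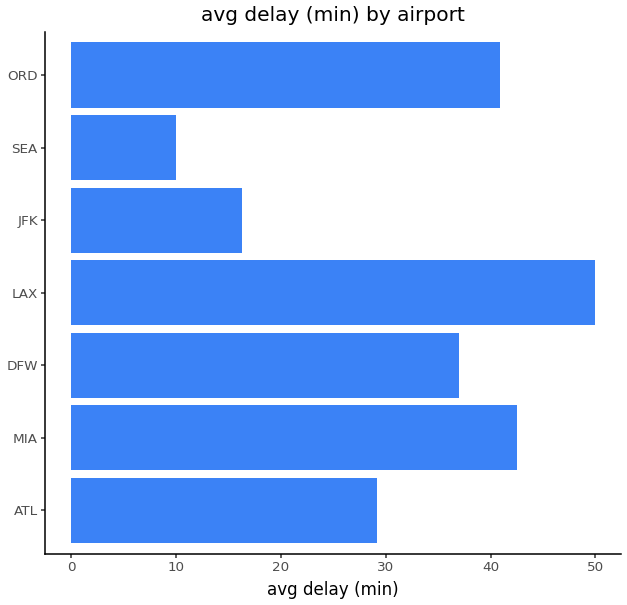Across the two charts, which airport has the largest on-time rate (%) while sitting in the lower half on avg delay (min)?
Chart 2 median avg delay (min) ≈ 35; below-median airports: ATL, JFK, SEA. Among those, ATL has the highest on-time rate (%) (≈ 100).

ATL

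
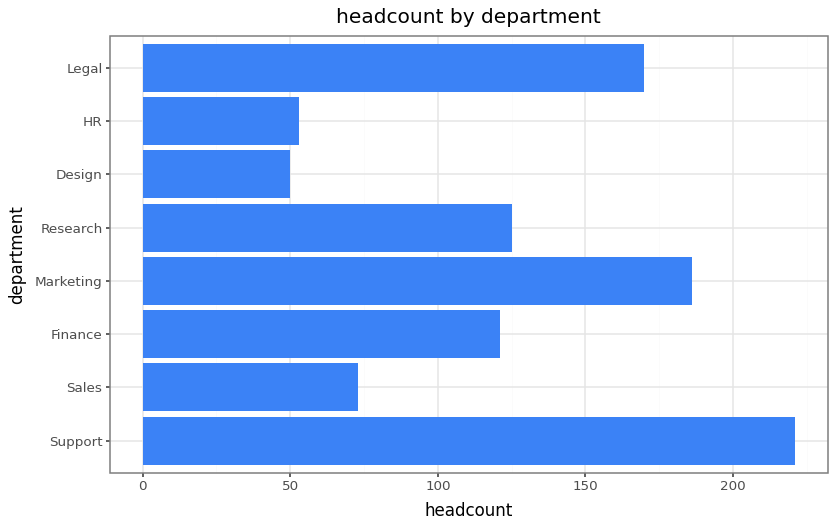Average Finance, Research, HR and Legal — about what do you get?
(120 + 120 + 60 + 160) / 4 ≈ 115.

≈ 115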